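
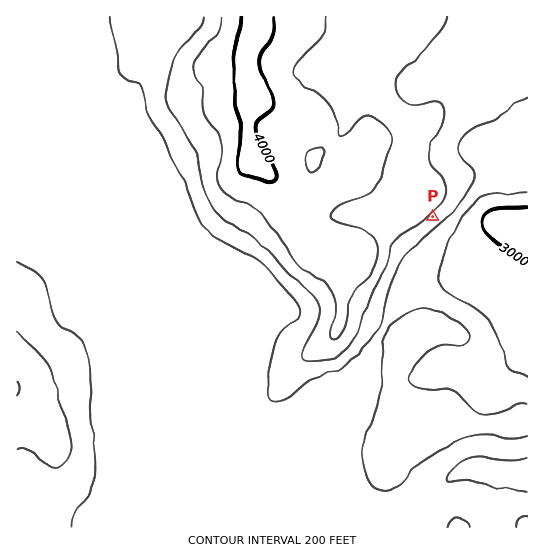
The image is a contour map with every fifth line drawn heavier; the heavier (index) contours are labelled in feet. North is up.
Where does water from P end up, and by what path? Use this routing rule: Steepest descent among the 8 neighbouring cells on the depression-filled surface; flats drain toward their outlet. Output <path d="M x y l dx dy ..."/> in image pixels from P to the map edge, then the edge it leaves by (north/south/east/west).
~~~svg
<path d="M433 217l20 20 17 0 8-7 8-4 32 0 1 1 6 0 2 2"/>
exit: east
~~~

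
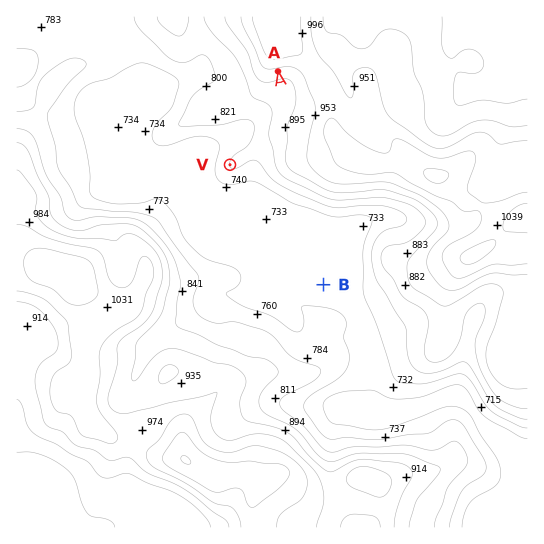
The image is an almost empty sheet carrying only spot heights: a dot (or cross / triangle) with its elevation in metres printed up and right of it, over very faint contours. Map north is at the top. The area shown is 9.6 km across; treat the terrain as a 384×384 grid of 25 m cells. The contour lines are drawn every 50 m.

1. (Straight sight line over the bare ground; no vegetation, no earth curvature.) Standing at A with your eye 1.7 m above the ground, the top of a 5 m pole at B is out of sight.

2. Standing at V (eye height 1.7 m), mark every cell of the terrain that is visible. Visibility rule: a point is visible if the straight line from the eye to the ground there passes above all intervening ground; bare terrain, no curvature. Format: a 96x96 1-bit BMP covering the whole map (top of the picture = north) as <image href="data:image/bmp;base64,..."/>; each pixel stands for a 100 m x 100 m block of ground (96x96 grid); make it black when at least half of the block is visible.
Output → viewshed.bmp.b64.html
<image width="96" height="96" href="data:image/bmp;base64,Qk2+BAAAAAAAAD4AAAAoAAAAYAAAAGAAAAABAAEAAAAAAIAEAAATCwAAEwsAAAIAAAAAAAAA////AAAAAAAAAAAAAAAABwAAAAAAAAAAAAAADwAAAAAAAAAAAAAADgAAAAAAAAAAAAAADAAAAAAAAAAAAAAAAAAAAAAAAAAAAAAAAAAAAAAAAAAAAAAAAAAAAAAAAAAAAAAAEAAAAAAAAAAAAAAAfAAAAAAAAAAAAAAB/7wAAAAAAAAAAQfH//+AAAAAAAAAH///////AAAAAAAAf///////wAAAAAAB////j///4AAAAAA/////A///4AAAAAA/+H/+AP//8AAAAAAf8D/8AAf/8AAAADwf4B/4AAB/8AAAAPwP4A/wAAAf4AAAAPwP4AeAAAAAAAAAAD4P4AAAAAAAAAAAAB4H4AAAAAAAAAAAAA4D4AAAAAAAAAAAAAYB8AAAAAAAAAAAAAIAeAAAAAAAAAAAAAIAOAAAAAAAAAAAAAAAHAAAAAAAAAAAAAAAH4AAAAIAAAAAAAAAH/gAAAcAAAAAAAB/////gAeAAEAAAAD/////4A/wAGAAAAB/////8A/4AOAAAAB/////+B/8AOAAAAA/////8B/+AEAAAAAf////wD//AAAAAAAf////AD//AAAAAAAP////AD//AAAAAAAH////AB//AAAAAAAH////wA//AAAAAAAD/////g+CAAAAAAAP///v/A+AAAAAAAB/////8A+AAAAAAAB/g///gA+AAAAAAAA8AB//AA+AAAAAAAAeAB/8AA/AAAAAAAAfwB/4AB/hAAAAAgA/8H/wAB//gAAABgB////gAB//wAAADwB///+AAB//4AAAHwB///8AAB//4AAB/wD///4AAB//8AAH/wD///wAAA///AAP/wH///gAAA///gAf/wP///AAAAA//wA//wf//+AAAAAP/4D/8M///8AAAAAAQAD/8f///4AAAAAAAAD/8////wAAAAAAAAB//////gAAAAAAAAA//////AAAAAAAAAAf////+AAAAAAAAAAf////+AAAAAAAAAAf////8AAAwAAAAAA///9/8AAHwAAAAAA///9/8AAf4AAAAAB///9/8AB/wAAAAAB///9/8AD/wAAAAAD/////8QD/wAAAAAD/////8ID4AAAAAAD/////8AH4AAAAAAD/////8AH4GAAAAAD///8/8AH4cAAAAAD///4f+AP/8AAAAAB///wP/gP/4AAAAAB///AH/4Pz4AAAAAB//8AD/8PhwAAAAAA//4AA/+PhwAAAAAAP/gAAP//gwAAAAAAH+AAAB//wwAAAAAAH8AAAAH//wAAAAAAD8AAAAB//wAAAAAAD8AAAAB//gAAAAAAB8AAAAB//gAAAAAAB8AAAAB//AAAAAAAA+AAAAB//AAAAAAAAfAAAAB/+AAAAAAAAPgAAAD/+AAAAAAAADAAAAD/8AAAAAAAAAAAAAH/4AAAAAAAAAAAAAH/gAAAAAAAAAAAAAP8AAAAAAAAAAAAAAP4AAAAAAAAAAAAAAfwAAAAAAAAAAAAAA/wAAAAAAAAAAAAAA/gAAAAAAAAAAAAAADAAAAAAAAA="/>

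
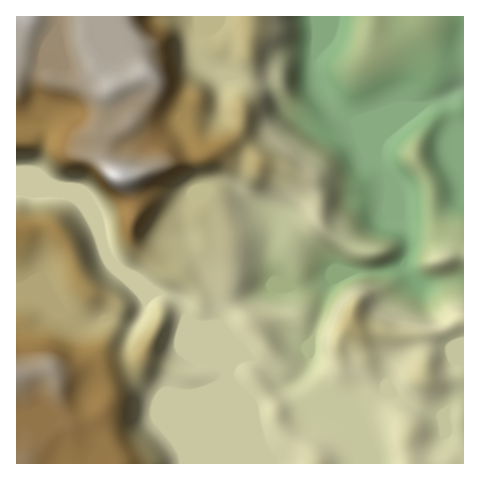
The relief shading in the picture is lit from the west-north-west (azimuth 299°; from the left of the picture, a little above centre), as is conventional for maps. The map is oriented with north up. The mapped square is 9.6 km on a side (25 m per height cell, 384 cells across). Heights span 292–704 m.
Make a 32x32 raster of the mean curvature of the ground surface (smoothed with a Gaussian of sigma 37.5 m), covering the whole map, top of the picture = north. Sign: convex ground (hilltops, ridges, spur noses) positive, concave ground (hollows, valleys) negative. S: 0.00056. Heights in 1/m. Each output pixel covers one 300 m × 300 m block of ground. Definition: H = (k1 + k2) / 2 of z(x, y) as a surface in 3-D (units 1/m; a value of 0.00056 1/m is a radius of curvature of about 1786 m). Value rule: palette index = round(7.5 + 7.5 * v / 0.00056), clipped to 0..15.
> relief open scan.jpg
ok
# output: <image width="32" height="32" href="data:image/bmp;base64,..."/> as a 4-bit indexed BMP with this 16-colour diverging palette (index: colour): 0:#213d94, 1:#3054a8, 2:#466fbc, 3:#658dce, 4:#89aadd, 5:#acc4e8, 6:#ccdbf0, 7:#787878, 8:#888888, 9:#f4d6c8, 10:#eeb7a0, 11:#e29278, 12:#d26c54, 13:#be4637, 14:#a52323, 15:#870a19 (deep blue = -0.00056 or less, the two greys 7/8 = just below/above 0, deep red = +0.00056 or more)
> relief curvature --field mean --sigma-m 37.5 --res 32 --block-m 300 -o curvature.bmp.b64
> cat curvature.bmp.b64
<image width="32" height="32" href="data:image/bmp;base64,Qk12AgAAAAAAAHYAAAAoAAAAIAAAACAAAAABAAQAAAAAAAACAAATCwAAEwsAABAAAAAAAAAAlD0hAKhUMAC8b0YAzo1lAN2qiQDoxKwA8NvMAHh4eACIiIgAyNb0AKC37gB4kuIAVGzSADdGvgAjI6UAGQqHAIhnd3urlXd3d3eLh3dZl5l4h4eaiEZ4d3eJh2d3apZYd4iHqVNXeHd2mGZ3d3q3aHd4ibpDd3d3dsd3d3eJhWl2eUa8Y3d3d3eXiHd3dlZnhppWmVRGd3d5VXh3Z2ashqm6h6Z5aql3p3lniHhYvHiK2pq1rnVnd2eoUqiIZotHaIZps39Td3drhWLnl3dnNmZlVZYNw3d2qlWCvdrM3beXZmVaNfRnabmatC/Gd3SPZnaKnmSUeYhmd5YP9lZTiXd3rbZGVpiJY1VmJOuFQ2Z3aMkkNruXioVXlmMARlZUhlnUM4uId4mGeZc0mnRv+oZswjnnd3iKhnmEe83oOIiproMd82doioZoasp0VlqIzOtGC/dXiIl1Zn6IdGZaiFNVUxmrZXiYREachHZ3W3VWVkCMdVJHlUZ6iXV3dlyFdhEE/+ynEjSdiqyXd2SMdgCP/rd6772pf7uJlldo6VfbnKh0Vodr2Xl4h3ZnauZXqUmpmXd1houkd1Rmd2W5V1ZnaHi4RZYmx3NYd3d2W4eGZDh2imSaSvomlmd2d2WLpIiauGjGq0eZWlVoh2aIZJe5iJmr6FRWZpo1eZh3eZeWdnl3i6QlZrmJRpmYiHiIlnaYd4qkOJfYVkZnqYh4hoZ2mHi7xViHuqlWZql3iIaZZph5kUZndrqXRnSad4mX"/>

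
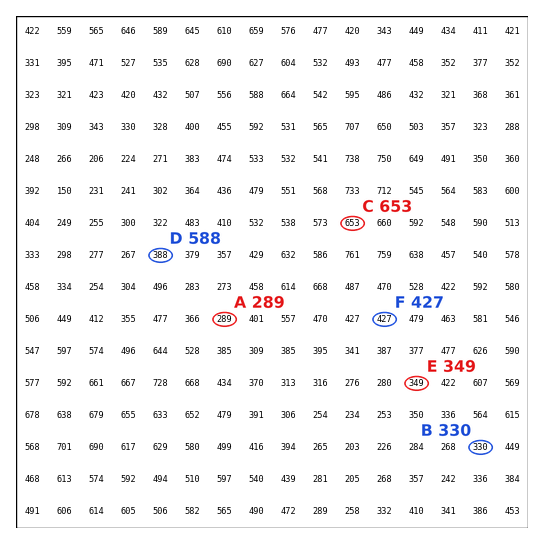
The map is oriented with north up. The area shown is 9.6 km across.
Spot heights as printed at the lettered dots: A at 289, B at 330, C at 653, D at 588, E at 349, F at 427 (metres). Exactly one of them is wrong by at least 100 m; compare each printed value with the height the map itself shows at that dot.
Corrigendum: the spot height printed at D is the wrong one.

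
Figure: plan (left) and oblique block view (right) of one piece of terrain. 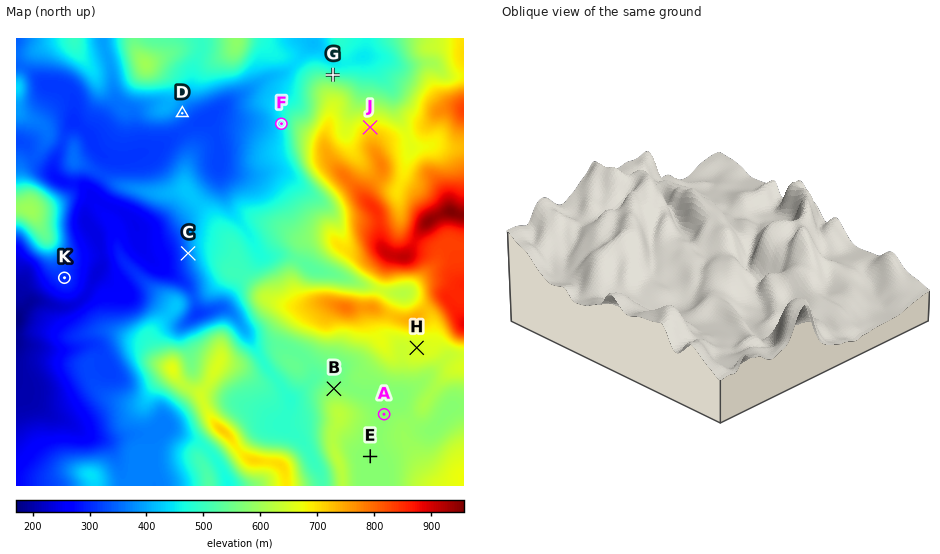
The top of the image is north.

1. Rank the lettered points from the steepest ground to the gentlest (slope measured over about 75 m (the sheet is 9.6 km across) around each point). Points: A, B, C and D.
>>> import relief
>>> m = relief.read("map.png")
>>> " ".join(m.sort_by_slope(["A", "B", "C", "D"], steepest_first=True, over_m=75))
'C D B A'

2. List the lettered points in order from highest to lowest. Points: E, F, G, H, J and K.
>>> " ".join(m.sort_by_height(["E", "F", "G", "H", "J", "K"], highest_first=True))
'J H E G F K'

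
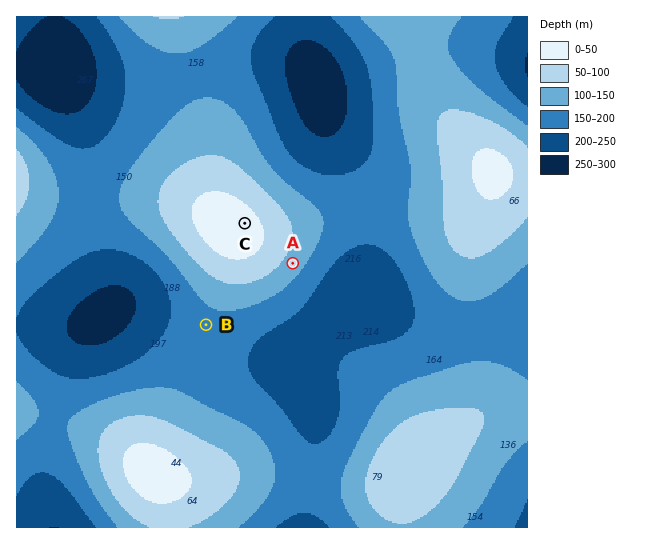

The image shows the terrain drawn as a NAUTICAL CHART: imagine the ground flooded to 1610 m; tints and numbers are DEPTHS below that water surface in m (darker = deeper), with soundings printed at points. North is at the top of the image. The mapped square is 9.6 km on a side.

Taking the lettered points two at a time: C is higher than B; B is lower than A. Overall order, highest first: C A B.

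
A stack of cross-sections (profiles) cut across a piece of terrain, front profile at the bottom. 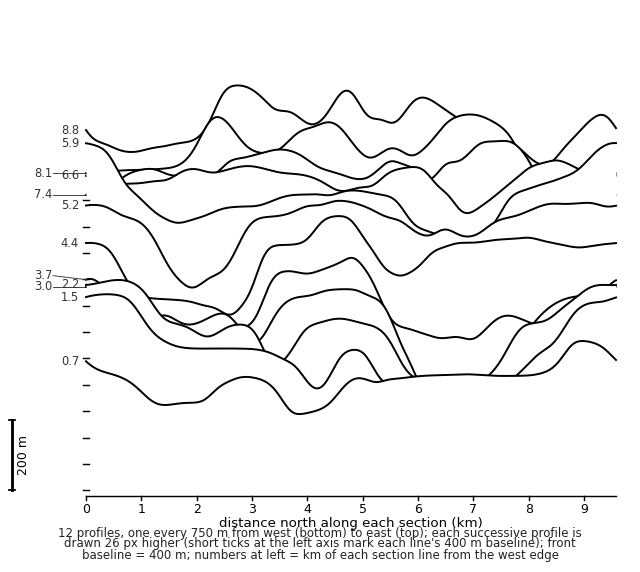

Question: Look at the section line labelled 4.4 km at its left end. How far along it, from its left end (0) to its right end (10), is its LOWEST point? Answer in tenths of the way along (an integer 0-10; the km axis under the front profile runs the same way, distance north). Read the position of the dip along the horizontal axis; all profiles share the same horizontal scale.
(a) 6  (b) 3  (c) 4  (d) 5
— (b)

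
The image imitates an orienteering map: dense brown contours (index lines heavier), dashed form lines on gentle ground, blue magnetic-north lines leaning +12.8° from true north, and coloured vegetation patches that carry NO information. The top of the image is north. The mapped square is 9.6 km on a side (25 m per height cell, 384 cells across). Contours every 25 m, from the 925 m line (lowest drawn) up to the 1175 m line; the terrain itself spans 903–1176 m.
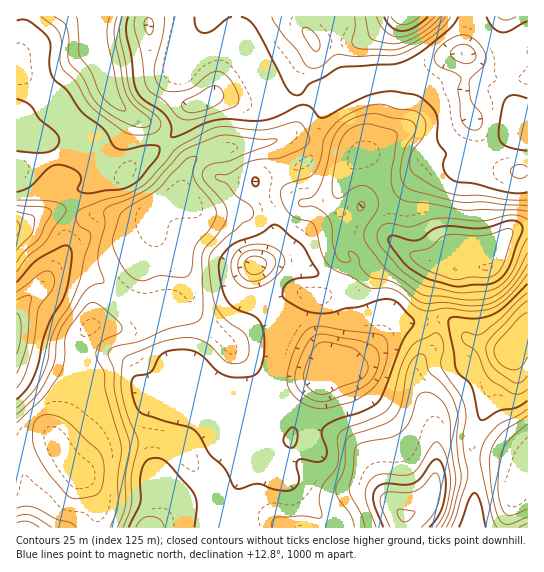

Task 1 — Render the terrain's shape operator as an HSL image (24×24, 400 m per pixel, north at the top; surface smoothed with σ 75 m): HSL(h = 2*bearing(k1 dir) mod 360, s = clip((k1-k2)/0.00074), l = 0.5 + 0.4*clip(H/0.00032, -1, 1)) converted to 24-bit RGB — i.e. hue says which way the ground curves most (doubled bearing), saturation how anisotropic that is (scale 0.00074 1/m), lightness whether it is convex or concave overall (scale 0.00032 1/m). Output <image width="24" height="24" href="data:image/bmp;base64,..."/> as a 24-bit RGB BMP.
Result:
<image width="24" height="24" href="data:image/bmp;base64,Qk32BgAAAAAAADYAAAAoAAAAGAAAABgAAAABABgAAAAAAMAGAAATCwAAEwsAAAAAAAAAAAAAHTuGkNrRY7ibjadm89K+JRyAHHiVYqJnf5Z0pnqYbnCkaKm0e7Cno2BXfz1cVzhZdDt90vHP6sjk9dbYAGyNCg5E92OY6a/EZmnJbFyaqnxyb65rx92aJhulVVOhbWiCe4dogah0Zn+OapZ2enNhglqEn1HAgHzCSLHo1/Tol1zg/9TMVifHAAUztuaS1rG1elmBiWOMkruhvLmoyruFHCNfU01shFRdb7qHfqeOZV96iIFudWNtXZJ4NWKEyWBkM8o4hJYpFyUr/+zMxGHcBQAzoduDtqF7eFSLhqeMgbCKnZiByZqNaynDRjp+kNLAcLWwe19zf3h9gHd9jHxzaI1nJyJDn9F8rcGbmG2fSG122/9d2EUrAAA0rsmgtouMs3PEpr+pgZ+bg2FuudmUPiKgaYXCbKtpllBsgHJ+gH99dnyCgZSLdHOYMXzBeNy7tYW5uV+5q2iPwMx/249gAiI2VLiu253m5IvKz5GGjlldlYlvvOOWKxxKeGFZf29ig3ZzfX6CfoV/en2CeK+MctLhVVnehWOxemFMfjxavo9yrcSS06eZIC18LpFGFmBWMFcv85mNnW5zqrJ/xtBkLB1DbXljf4R6goN+gGpmhoRdc4xri+JiJkkjFiETXYU6uDe0oEmg1d2UntGXsUunikacZsquGSdlk01lt5c90Z57m8OEylVuVS5tV5BuaX5peVRgoT1FiMNtS6WM27l+K1BNPl1YVlYvECMTfJ1N9OrPtsc9Yy1cncqHMIhyHA4vPkOIf1mu5dKqypJcgiA3vH9Kh5I2TGIuOmo9idOttcrBVU+Ww4d7p0JdIxEUXGEoLHg4IJ1Giddg6airO32f1nIZLioSECsvJ4CDKLGH777FyKCxobHZdGPNuXvUqIbUdM3PdtS4lnGnnEeSmHF22DmgWVzNmbbXf6fJTLGjWW4n3OILTAcSqIwiyq5DBS4tAD8vXrB1K4ZB69u7ij5Wez06b4JYhn1hrdWNQIJ9X0mMqGm7pV2hp32+mLLGbF+ZjnRIRikkliEZ0ZEhhTsruMRqxuBpFlRHFHZ/EkMtRHxZ3LFDhzpXppyFenKPcpVvtOGOO2WACMyjaxW734C7e7dsnyQ0cSgpy2mHbiiZdrRwzHC5wdLrkoHZ8efaRJ29JDtdJXFtMHh1tnaDpn6GkqKOhXyWkquQ2tJsaVQtLB4HGCgLncAEjDxBxFSmicXWjz2WmEGz1O/3us7vfYmyeny19dbXz4DHnXbWKYirMVdtL3ddyqabloJ/h5N6kIJ54HJ+cVWjr0HhQqjwWMW9UGZ6f7l0hkquV1bO0/jyRZfCtG7CvL/lkpLp88D18p7V36H/0JPzG1DIYHDWecfVv4vFrIeIfW9or6iFsqnXRkTIY1u6jTmIaq1QUZhGNc5PNn2PwcxESXZbRb1eYqtdcU2GUM/N+NL5hEEcuUsQmVIoI4lDGsh4nFPg85fewZe/n9zBnUvDTmelhyuVc53KlZPZ0H/YwYVcHlpDfOFnRb+9V8V7bH80gqAyaIMgU0kaf3s9to97lX6piWGJYXszCygNKJ0l8rW10qIRKRcKYmUkL00vUK42NmRoyEKSz5KWcJyytd5wKFBEfWU/YE06iIlCfH43NzojTbNlU6RFeINdgG19qlhrTns7CkEZQuFU/s33wqLuvJXkT4PYYKpSLnFbIWaK1byhko2W27uZI1FFRHpdeYKXg3OfslSKk1SodY2wi4GuhWeNcUhZeSgh0pRVVPytAI5vQ7q3y7fXioTXjWHm5rf0f4bRCFCb79njqqHFxKDY5LnsLneqXJl4VT9zsnOKca6Tca2lfWBuf0hyihdYr/LLzP/2smXxcFwNBi8EmGAljDUacGovVnEqwHc8J19MHpQdzY52nmNbxWxnuTqlj2GOTz9nY6BnvZSkiVlxkFlwVSNShNCd2P/MG1IdQQsg2D1OL6g3CygQorpLg5N5jWVmkZhQZHtRSm1CVX0oi3E7h21PlXpug1aVamKeYKd/jaBcWmF3fzaav2vFgd2O6PjIMBtlQiebsq6XxHq0Ol20eLCOgGuCjWpzy09rYbFCYWEvYWggXWkYTYYsRbNSTIrBlCW1uHpnipJwZl90LTVWxa15vs2Zx+uQOCx9JhF/tpJ9kXZ0cIaWdoOHfFN8jWNrgsJ7pIjXn1fs4oLo4lxdXKYJIVcHISYNHkYSnMdsgo9tTDosXDopKscxzM6G8dpZFysqCw8ovKt5qnmGb5JrbGBvcF6MdaGzrdi8hU+SSjhnv0WK7n6t8drcZsCRAHSSRYrN1TYbTHob"/>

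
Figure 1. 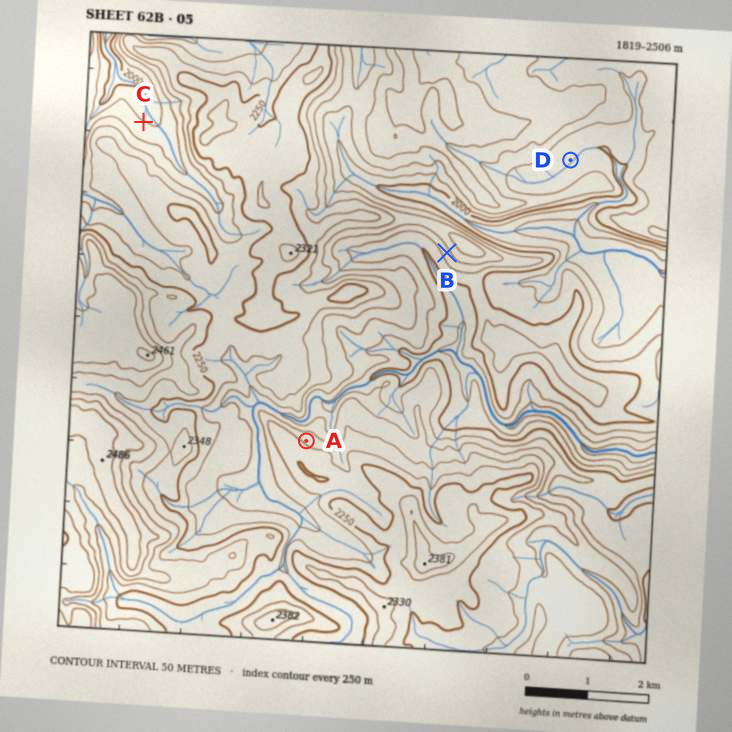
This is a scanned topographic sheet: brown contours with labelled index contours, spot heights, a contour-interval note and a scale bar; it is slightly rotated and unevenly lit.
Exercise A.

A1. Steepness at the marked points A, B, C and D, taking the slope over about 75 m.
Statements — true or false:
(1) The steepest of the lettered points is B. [true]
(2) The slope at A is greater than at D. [true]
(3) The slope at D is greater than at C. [false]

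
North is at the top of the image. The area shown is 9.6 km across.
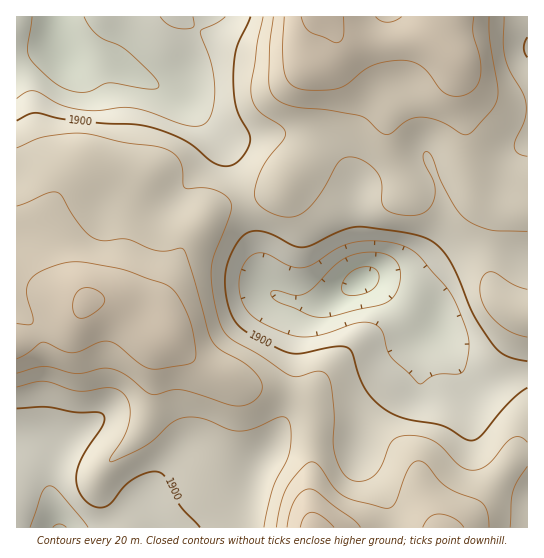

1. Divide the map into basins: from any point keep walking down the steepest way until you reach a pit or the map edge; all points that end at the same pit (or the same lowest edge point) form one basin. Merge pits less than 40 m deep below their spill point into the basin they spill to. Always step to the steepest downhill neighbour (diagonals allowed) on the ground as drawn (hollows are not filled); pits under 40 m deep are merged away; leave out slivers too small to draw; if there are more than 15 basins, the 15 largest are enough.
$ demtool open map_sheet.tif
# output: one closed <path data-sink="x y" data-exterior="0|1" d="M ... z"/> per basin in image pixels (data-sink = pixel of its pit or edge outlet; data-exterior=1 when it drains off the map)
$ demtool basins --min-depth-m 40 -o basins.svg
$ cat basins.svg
<path data-sink="362 281" data-exterior="0" d="M527 16l-200 0 6 13 0 12-14 24 0 54-4 18-8 18-29 36-47 12-22 10-24 29-24 51-4 13 3 23 6 8 27 23 17 11 33 14 47 8 21 8 2 6 0 27-4 69 3 19 3 6 213-1z"/><path data-sink="61 47" data-exterior="0" d="M326 16l-309 0-1 271 25 4 46 11-28-19-7-9-7-20 0-31 12-28 22-23 19 0 11 4 15 11 3 6 0 22-4 44-7 24-10 13-10 3 13 2 12 6 24 18 17 10-5-18 2-16 29-63 26-29 17-6 47-12 29-36 8-18 4-18 0-54 14-24 0-12z"/><path data-sink="59 527" data-exterior="1" d="M101 300l-14 1-6 10-12 9-53 23 0 184 298 1-5-25 4-69 0-27-2-6-21-8-43-6-34-15-20-12-26-23-18-9-28-21z"/>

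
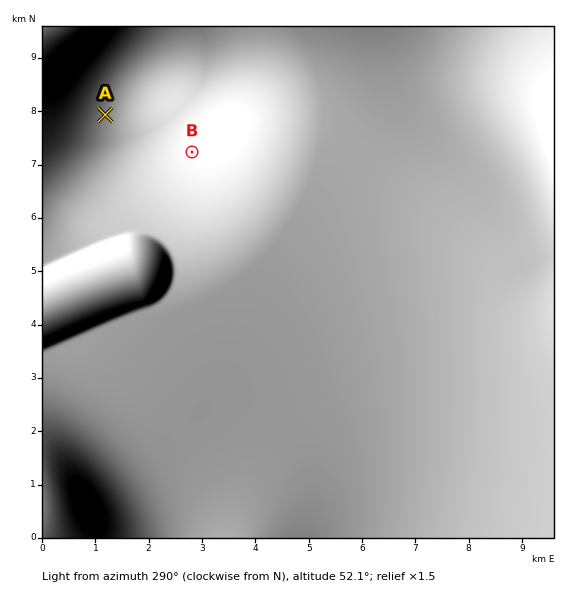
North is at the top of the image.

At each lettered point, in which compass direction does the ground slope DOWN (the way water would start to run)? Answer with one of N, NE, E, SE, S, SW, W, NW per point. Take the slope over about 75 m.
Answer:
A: NE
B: NW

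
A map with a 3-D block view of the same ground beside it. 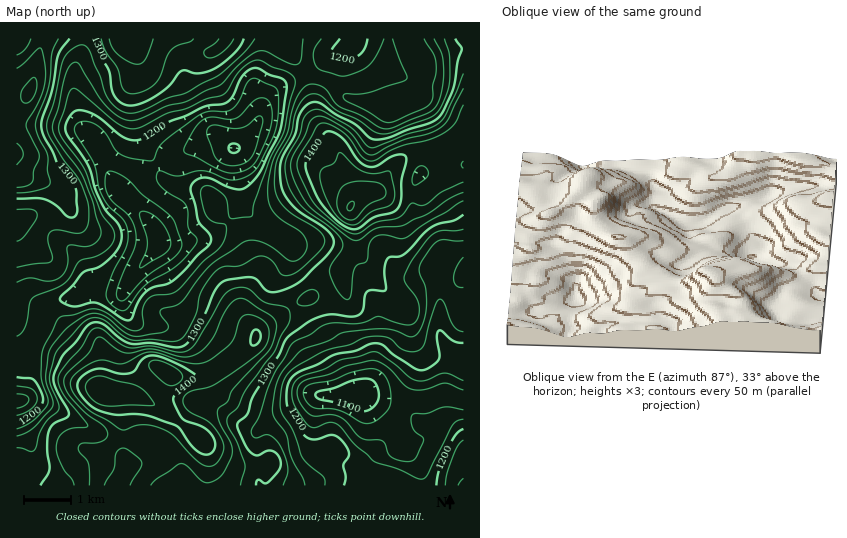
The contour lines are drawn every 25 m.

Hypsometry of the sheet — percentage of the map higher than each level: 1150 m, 92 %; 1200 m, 77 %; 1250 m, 55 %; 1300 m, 37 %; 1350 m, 20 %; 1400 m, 6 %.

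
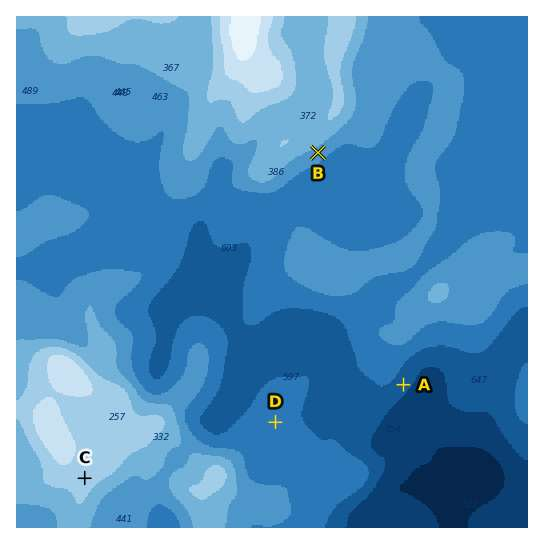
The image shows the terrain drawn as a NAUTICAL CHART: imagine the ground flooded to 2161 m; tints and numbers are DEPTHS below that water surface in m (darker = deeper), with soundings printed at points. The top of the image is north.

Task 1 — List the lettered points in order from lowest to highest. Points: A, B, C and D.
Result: A D B C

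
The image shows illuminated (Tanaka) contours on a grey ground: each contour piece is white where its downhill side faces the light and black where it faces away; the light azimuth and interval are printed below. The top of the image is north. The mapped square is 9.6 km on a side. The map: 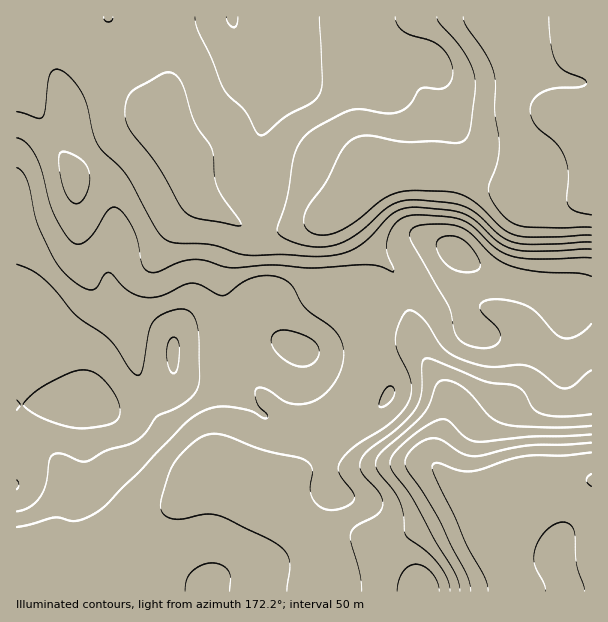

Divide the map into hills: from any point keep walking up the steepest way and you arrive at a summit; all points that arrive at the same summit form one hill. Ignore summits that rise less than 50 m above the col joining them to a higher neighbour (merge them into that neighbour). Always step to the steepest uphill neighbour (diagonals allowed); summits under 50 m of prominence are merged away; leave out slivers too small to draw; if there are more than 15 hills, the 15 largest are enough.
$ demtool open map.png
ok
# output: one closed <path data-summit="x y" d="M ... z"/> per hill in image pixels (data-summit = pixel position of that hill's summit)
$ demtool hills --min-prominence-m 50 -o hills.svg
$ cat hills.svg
<path data-summit="80 404" d="M108 16l-92 1 0 574 364 1 2-37 3-7 5-6 71-36 33-2 5-3-16-2-21-9-12-9-12-13-4-6 2-15 12-34 0-15-30-51-18-65-6-10-34-36-12-18-4-12-22 18-4 16 0 29 1 15 6 13 26 19 21 21 30 1 12 6-21-4-10 2-10 5-11 31-7 15-39 39-12 30-11 12 8-10 5-11 1-12-3-7-16-18-53-47-6-12-1-43-5-18 0-27 17-44-36-24-8-12-10-28-22-32-1-7 5-33-5-20-7-13-18-19z"/><path data-summit="231 17" d="M485 16l-376 1 29 20 13 13 9 13 6 15 2 11-5 33 1 7 22 32 13 34 11 11 36 23 18 5 59-14 12-6 12-9 27-30 9-3 58 0 75 20 18-2 2-2 2-27 10-20 15-14 6-3 9-2 14 4 0-93-37 23-18 4-13-4-11-6-19-18z"/><path data-summit="458 252" d="M441 172l-64 2-33 33 4 11 16 24 33 34 6 14 15 57 28 46 2 20-12 34-2 15 4 6 20 19 16 9 17 4 12-1 10-7 20-8 58-4 1-286-29 2-15-3-9-5-9 4-14 0z"/><path data-summit="297 350" d="M326 218l-62 16-15-4-9-6-17 45 0 27 5 18 0 36 2 12 16 18 55 49 6 12-5 23 14-32 39-39 7-15 11-31 10-5 26-1-7-3-30-1-21-21-26-19-6-13-1-44 2-13z"/><path data-summit="420 591" d="M504 499l-10 5-33 2-71 36-5 6-3 7-2 36 120 1-1-16-7-28 0-20 4-15z"/>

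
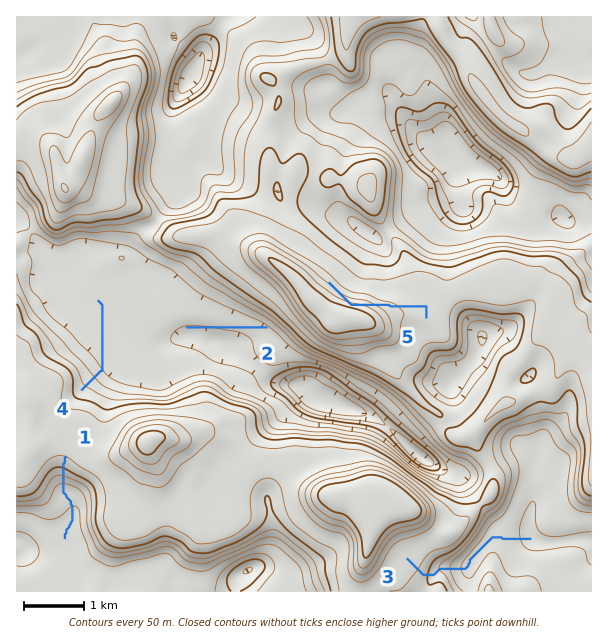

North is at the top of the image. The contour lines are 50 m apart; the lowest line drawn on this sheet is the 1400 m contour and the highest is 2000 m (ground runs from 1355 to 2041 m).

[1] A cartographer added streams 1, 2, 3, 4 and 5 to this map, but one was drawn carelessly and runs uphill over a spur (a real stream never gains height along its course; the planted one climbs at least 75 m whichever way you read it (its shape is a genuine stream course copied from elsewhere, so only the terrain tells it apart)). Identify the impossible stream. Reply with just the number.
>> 5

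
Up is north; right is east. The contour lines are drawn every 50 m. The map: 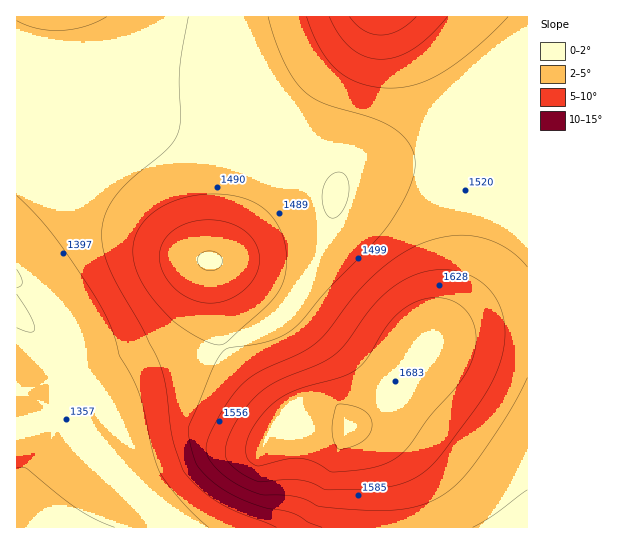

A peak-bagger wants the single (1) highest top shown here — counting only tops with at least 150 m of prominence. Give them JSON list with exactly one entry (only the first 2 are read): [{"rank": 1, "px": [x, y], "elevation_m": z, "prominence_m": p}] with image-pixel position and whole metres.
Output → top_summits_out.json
[{"rank": 1, "px": [346, 427], "elevation_m": 1717, "prominence_m": 370}]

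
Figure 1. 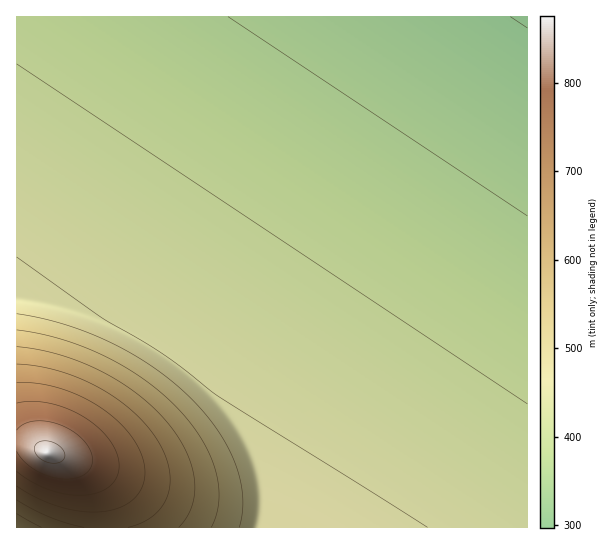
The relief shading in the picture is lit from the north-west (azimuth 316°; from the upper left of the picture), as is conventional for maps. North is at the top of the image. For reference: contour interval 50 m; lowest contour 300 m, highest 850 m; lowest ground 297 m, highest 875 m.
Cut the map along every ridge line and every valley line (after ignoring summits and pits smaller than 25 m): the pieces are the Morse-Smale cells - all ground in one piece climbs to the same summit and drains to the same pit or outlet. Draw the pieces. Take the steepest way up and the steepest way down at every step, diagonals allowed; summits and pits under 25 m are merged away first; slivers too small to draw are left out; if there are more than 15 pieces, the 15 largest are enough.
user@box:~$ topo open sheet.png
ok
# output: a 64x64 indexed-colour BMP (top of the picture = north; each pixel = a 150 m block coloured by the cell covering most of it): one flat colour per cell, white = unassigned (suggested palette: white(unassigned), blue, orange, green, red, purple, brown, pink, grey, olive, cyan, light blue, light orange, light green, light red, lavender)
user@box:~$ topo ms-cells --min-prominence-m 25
<image width="64" height="64" href="data:image/bmp;base64,Qk12CAAAAAAAAHYAAAAoAAAAQAAAAEAAAAABAAQAAAAAAAAIAAATCwAAEwsAABAAAAAAAAAA////ALR3HwAOf/8ALKAsACgn1gC9Z5QAS1aMAMJ34wB/f38AIr28AM++FwDox64AeLv/AIrfmACWmP8A1bDFACIiIiIiIRERERERERERERERERERERERERERERERERERIiIiIiIhEREREREREREREREREREREREREREREREREREiIiIiIiERERERERERERERERERERERERERERERERERESIiIiIiIRERERERERERERERERERERERERERERERERERIiIiIiIREREREREREREREREREREREREREREREREREREiIiIiIhERERERERERERERERERERERERERERERERERESIiIiIhERERERERERERERERERERERERERERERERERERIiIiIhEREREREREREREREREREREREREREREREREREREiIiIhERERERERERERERERERERERERERERERERERERESIiERERERERERERERERERERERERERERERERERERERERIhERERERERERERERERERERERERERERERERERERERERERERERERERERERERERERERERERERERERERERERERERERERERERERERERERERERERERERERERERERERERERERERERERERERERERERERERERERERERERERERERERERERERERERERERERERERERERERERERERERERERERERERERERERERERERERERERERERERERERERERERERERERERERERERERERERERERERERERERERERERERERERERERERERERERERERERERERERERERERERERERERERERERERERERERERERERERERERERERERERERERERERERERERERERERERERERERERERERERERERERERERERERERERERERERERERERERERERERERERERERERERERERERERERERERERERERERERERERERERERERERERERERERERERERERERERERERERERERERERERERERERERERERERERERERERERERERERERERERERERERERERERERERERERERERERERERERERERERERERERERERERERERERERERERERERERERERERERERERERERERERERERERERERERERERERERERERERERERERERERERERERERERERERERERERERERERERERERERERERERERERERERERERERERERERERERERERERERERERERERERERERERERERERERERERERERERERERERERERERERERERERERERERERERERERERERERERERERERERERERERERERERERERERERERERERERERERERERERERERERERERERERERERERERERERERERERERERERERERERERERERERERERERERERERERERERERERERERERERERERERERERERERERERERERERERERERERERERERERERERERERERERERERERERERERERERERERERERERERERERERERERERERERERERERERERERERERERERERERERERERERERERERERERERERERERERERERERERERERERERERERERERERERERERERERERERERERERERERERERERERERERERERERERERERERERERERERERERERERERERERERERERERERERERERERERERERERERERERERERERERERERERERERERERERERERERERERERERERERERERERERERERERERERERERERERERERERERERERERERERERERERERERERERERERERERERERERERERERERERERERERERERERERERERERERERERERERERERERERERERERERERERERERERERERERERERERERERERERERERERERERERERERERERERERERERERERERERERERERERERERERERERERERERERERERERERERERERERERERERERERERERERERERERERERERERERERERERERERERERERERERERERERERERERERERERERERERERERERERERERERERERERERERERERERERERERERERERERERERERERERERERERERERERERERERERERERERERERERERERERERERERERERERERERERERERERERERERERERERERERERERERERERERERERERERERERERERERERERERERERERERERERERERERERERERERERERERERERERERERERERERERERERERERERERERERERERERERERERERERERERERERERERERERERERERERERERERERERERERERERERERERERERERERERERERERERERERERERERERERERERERERERERERERERERERERERERERERERERERERERERERERERERERERERERERERERERERERERERERERERERERERERERERERERERERERERERERERERERERERERERERERERERERERERERERERERERERERERERERERERERERERERERERERERERERERERERERERERERERERERERERERERERERERERERERERERERERERERERERERERERERERERERERERERERERERERERERERERERERERERERERERERERERERERERERERERERERERERERERERERERERERERERERERERERERERERERERERERERERERERERERERERERERERERERERERERER"/>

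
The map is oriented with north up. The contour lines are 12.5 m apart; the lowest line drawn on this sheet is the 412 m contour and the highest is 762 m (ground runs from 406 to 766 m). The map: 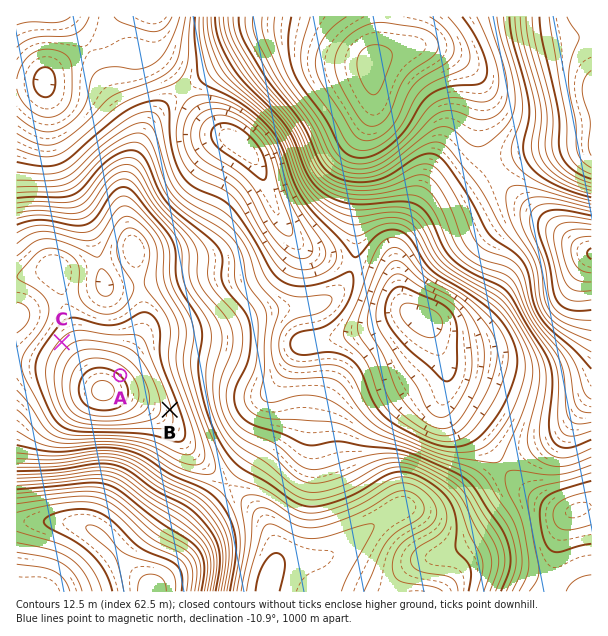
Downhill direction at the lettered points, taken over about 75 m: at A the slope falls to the NE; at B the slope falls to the E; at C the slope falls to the NW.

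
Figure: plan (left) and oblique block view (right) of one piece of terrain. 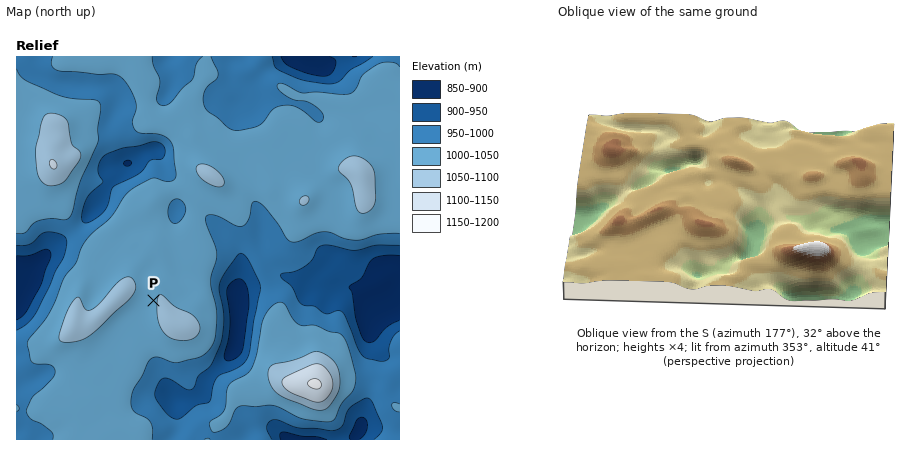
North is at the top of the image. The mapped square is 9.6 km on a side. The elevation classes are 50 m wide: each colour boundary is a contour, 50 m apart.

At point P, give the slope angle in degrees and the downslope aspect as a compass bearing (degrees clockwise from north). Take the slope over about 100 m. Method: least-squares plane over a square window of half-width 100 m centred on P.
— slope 5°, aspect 266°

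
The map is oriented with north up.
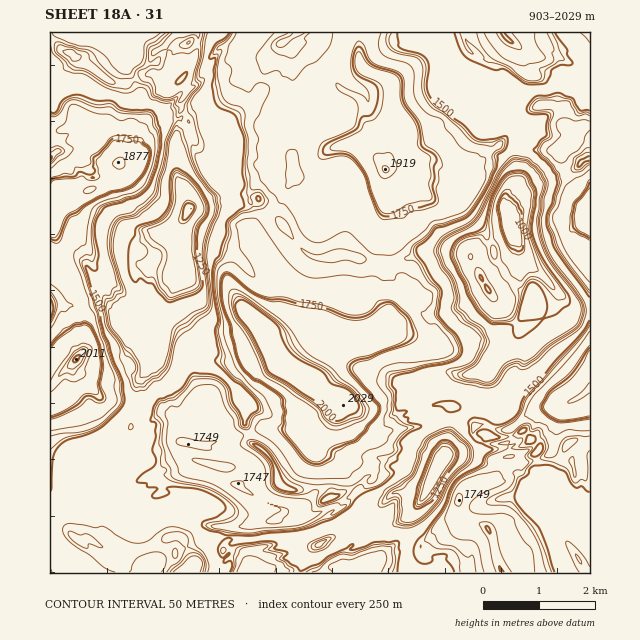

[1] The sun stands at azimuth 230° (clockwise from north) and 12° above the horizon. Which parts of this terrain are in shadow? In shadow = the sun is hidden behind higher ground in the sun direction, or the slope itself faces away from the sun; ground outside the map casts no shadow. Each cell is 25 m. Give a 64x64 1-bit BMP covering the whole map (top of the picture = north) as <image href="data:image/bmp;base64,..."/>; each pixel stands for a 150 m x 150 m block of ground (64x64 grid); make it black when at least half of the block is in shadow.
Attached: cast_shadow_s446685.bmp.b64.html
<image width="64" height="64" href="data:image/bmp;base64,Qk0+AgAAAAAAAD4AAAAoAAAAQAAAAEAAAAABAAEAAAAAAAACAAATCwAAEwsAAAIAAAAAAAAA////AAAAAAADgAAdAMAGMgYAAD4AwAc6DAUAfzzgBzw8AQf/n+AGfHAAAP4H8A58AAAAAADwDvwAABwAAHgf/AAAAAgAeDf4AAAAefH8j/gAAAD/6PzD8IAAA7wAPAHggAADMAAeQwGAAAAgAd4wg4AAAGAD3wDAAAABwEDfD8gAAOGAAG4PzAAA8AAAIjHAAAADAAZwLgAAAAMAA/g+AACAB4AP+AgAAsYHAA/5gAAD4w8AH/gAAAfwHgB/8PgAA/h4AP/5+AAD/DAD//g/gA/8AAf/+D/AH/wAD/j40EAP/gAf8Bj4IAf+AB/AOf8EP/8AP4A7/gAP/4B/fH//AAf/wP/+//8AB//D/////zAP/+P//n//uA//4//4H//wD//H//AP/+Af/8P/+D//wA//wf/4P//AB//AD+Af/4BP/8AYAA//gGf/wBAABP+AZ//AMAAAP4A3/8GAAAA/gAODwMAAAD+AAAvAgAAGH4AAD4AAAAcfgHwfgAAABw8AfB8ACAAHjwYYHwAAAYePAwgfAAAAD48BAB+AAAAfvwAB/8AAYB//AAD/wAAQH/8AAD/gAAAf/4CB/+AABD/8Ax//8AAAf/gXP//gAAB/+D8P/+AAMH/wHwf/wAAgf/AnPz/AAAP/8DB4H8AYB//AFPAfADgH/4AewBwAMAf/gZ4AAsAAB/8Dvw=="/>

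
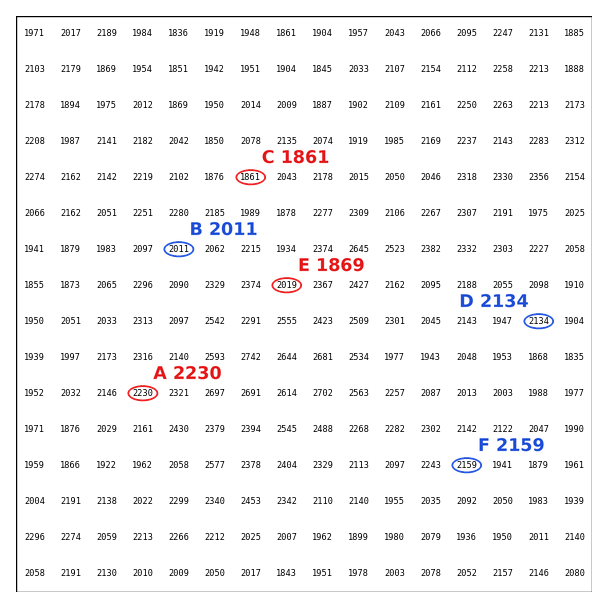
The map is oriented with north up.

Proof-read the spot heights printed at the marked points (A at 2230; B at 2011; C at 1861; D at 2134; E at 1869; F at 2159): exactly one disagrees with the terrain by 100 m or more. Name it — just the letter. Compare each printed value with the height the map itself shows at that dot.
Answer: E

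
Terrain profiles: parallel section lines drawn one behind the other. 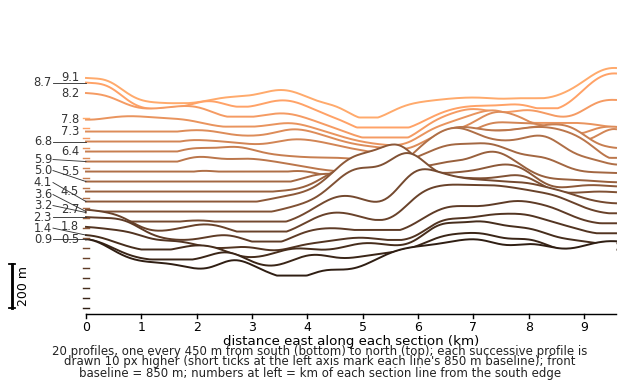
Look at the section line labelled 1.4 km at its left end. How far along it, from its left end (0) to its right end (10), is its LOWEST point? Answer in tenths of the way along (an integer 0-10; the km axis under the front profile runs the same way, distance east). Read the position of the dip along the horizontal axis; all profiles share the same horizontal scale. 3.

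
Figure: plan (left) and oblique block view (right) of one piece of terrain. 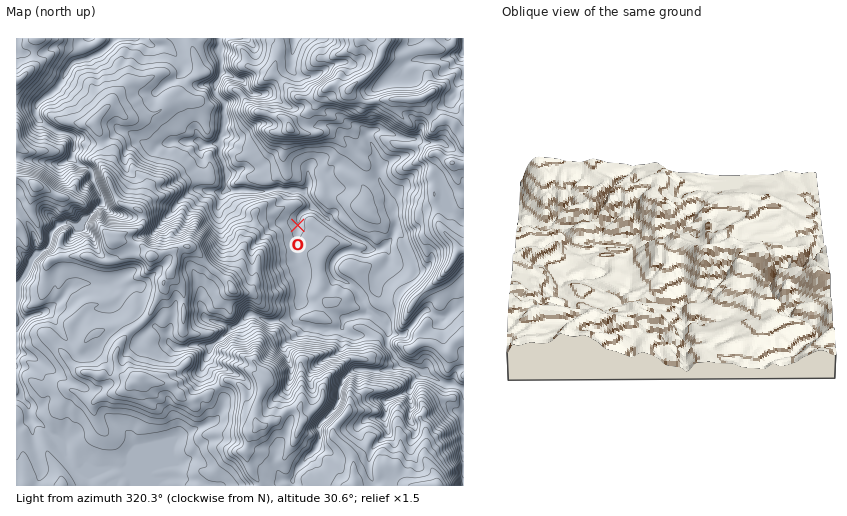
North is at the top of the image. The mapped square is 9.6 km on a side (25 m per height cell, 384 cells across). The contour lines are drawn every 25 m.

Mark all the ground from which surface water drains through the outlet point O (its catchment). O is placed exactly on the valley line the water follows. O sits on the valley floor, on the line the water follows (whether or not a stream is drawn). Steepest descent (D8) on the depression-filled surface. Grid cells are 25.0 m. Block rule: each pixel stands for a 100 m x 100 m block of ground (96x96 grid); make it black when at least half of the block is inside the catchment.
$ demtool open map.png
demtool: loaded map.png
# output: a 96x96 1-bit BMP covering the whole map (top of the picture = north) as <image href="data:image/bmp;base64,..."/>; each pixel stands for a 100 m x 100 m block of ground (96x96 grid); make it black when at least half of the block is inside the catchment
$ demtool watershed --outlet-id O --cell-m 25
<image width="96" height="96" href="data:image/bmp;base64,Qk2+BAAAAAAAAD4AAAAoAAAAYAAAAGAAAAABAAEAAAAAAIAEAAATCwAAEwsAAAIAAAAAAAAA////AAAAAAAAAAAAAAAAAAAAAAAAAAAAAAAAAAAAAAAAAAAAAAAAAAAAAAAAAAAAAAAAAAAAAAAAAAAAAAAAAAAAAAAAAAAAAAAAAAAAAAAAAAAAAAAAAAAAAAAAAAAAAAAAAAAAAAAAAAAAAAAAAAAAAAAAAAAAAAAAAAAAAAAAAAAAAAAAAAAAAAAAAAAAAAAAAAAAAAAAAAAAAAAAAAAAAAAAAAAAAAAAAAAAAAAAAAAAAAAAAAAAAAAAAAAAAAAAAAAAAAAAAAAAAAAAAAAAAAAAAAAAAABwAAAAAAAAAAAADABwAAAAAAAAAAAAH4BwAAAAAAAAAAAAP8B4AAAAAAAAAAAAf/D4AAAAAAAAAADf//v4AAAAAAAAAAH////8AAAAAAAAAAP////4AAAAAAAAAAP////wAAAAAAAAAAf////gAAAAAAAAAAf////gAAAAAAAAAAf////gAAAAAAAAAAP////wAAAAAAAAAAP////wAAAAAAAAAAH////8AAAAAAAAAAD////+AAAAAAAAAAB/////AAAAAAAAAAA/////gAAAAAAAAAAP////8AAAAAAAAAAP/////4AAAAAAAAAH/////8AAAAAAAAAH/////8AAAAAAAAAD/////+AAAAAAAAAD/////8AAAAAAAAAB/////4AAAAAAAAAA//wf/4AAAAAAAAAA//wf/4AAAAAAAAAA//gf/4AAAAAAAAAAf+Af/4AAAAAAAAAAf8AP/4AAAAAAAAAAP4AP/4AAAAAAAAAAPwAP/4AAAAAAAAAAPwAP/8AAAAAAAAAAPgAH/8AAAAAAAAAAAAAH/+AAAAAAAAAAAAAD/+AAAAAAAAAAAAAB/+AAAAAAAAAAAAAAH8AAAAAAAAAAAAAADwAAAAAAAAAAAAAAAAAAAAAAAAAAAAAAAAAAAAAAAAAAAAAAAAAAAAAAAAAAAAAAAAAAAAAAAAAAAAAAAAAAAAAAAAAAAAAAAAAAAAAAAAAAAAAAAAAAAAAAAAAAAAAAAAAAAAAAAAAAAAAAAAAAAAAAAAAAAAAAAAAAAAAAAAAAAAAAAAAAAAAAAAAAAAAAAAAAAAAAAAAAAAAAAAAAAAAAAAAAAAAAAAAAAAAAAAAAAAAAAAAAAAAAAAAAAAAAAAAAAAAAAAAAAAAAAAAAAAAAAAAAAAAAAAAAAAAAAAAAAAAAAAAAAAAAAAAAAAAAAAAAAAAAAAAAAAAAAAAAAAAAAAAAAAAAAAAAAAAAAAAAAAAAAAAAAAAAAAAAAAAAAAAAAAAAAAAAAAAAAAAAAAAAAAAAAAAAAAAAAAAAAAAAAAAAAAAAAAAAAAAAAAAAAAAAAAAAAAAAAAAAAAAAAAAAAAAAAAAAAAAAAAAAAAAAAAAAAAAAAAAAAAAAAAAAAAAAAAAAAAAAAAAAAAAAAAAAAAAAAAAAAAAAAAAAAAAAAAAAAAAAAAAAAAAAAAAAAAAAAAAAAAAAAAAAAAAAAAAAAAAAAAAAAAAAAAAAAAAAAAAAAAAAAAAAAAAAAAAAAAAAAAA="/>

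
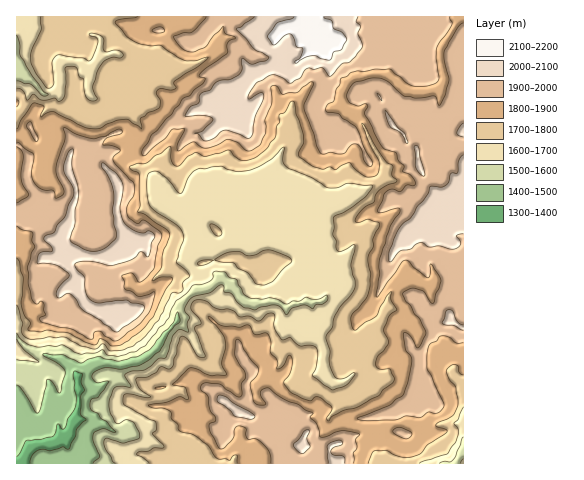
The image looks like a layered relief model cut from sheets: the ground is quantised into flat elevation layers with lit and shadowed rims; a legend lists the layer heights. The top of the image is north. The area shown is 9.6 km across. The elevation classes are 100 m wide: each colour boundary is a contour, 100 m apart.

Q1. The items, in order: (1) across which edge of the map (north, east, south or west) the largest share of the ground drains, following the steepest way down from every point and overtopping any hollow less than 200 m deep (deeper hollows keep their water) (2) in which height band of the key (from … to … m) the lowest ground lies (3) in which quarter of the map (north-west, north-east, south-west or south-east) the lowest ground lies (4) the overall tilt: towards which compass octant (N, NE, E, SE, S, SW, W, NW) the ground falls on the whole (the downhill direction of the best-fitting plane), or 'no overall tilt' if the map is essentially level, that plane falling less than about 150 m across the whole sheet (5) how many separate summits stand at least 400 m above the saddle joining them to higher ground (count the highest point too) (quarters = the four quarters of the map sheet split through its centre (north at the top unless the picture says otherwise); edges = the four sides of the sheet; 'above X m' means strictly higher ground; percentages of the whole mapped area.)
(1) Drainage is mainly to the south: more ground falls towards that edge than towards any other.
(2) Between 1300 and 1400 m: that is the band holding the lowest ground.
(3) The lowest ground is in the south-west quarter.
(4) On the whole the ground falls towards the south-west.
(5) There is 1 summit with 400 m or more of prominence.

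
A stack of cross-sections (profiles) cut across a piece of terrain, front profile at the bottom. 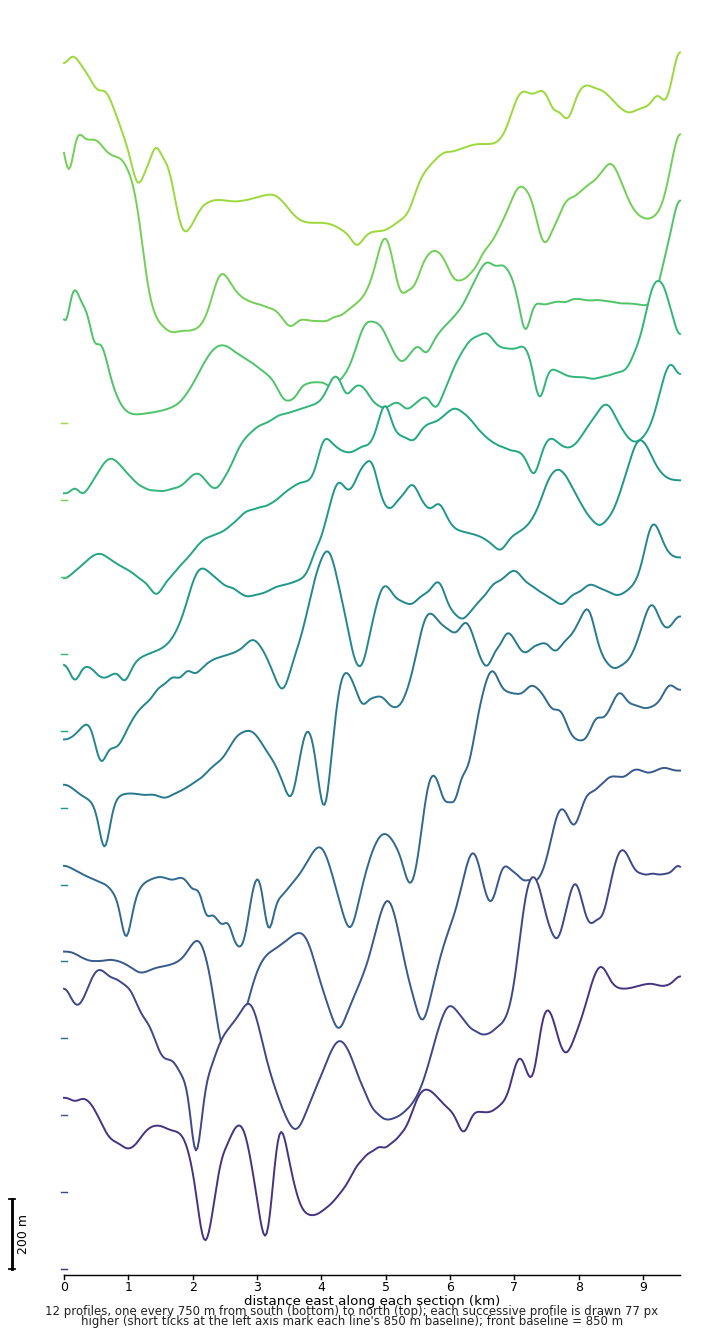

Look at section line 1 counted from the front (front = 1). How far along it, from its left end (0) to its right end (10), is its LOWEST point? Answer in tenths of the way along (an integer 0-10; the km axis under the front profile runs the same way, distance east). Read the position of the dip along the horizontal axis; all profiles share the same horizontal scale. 2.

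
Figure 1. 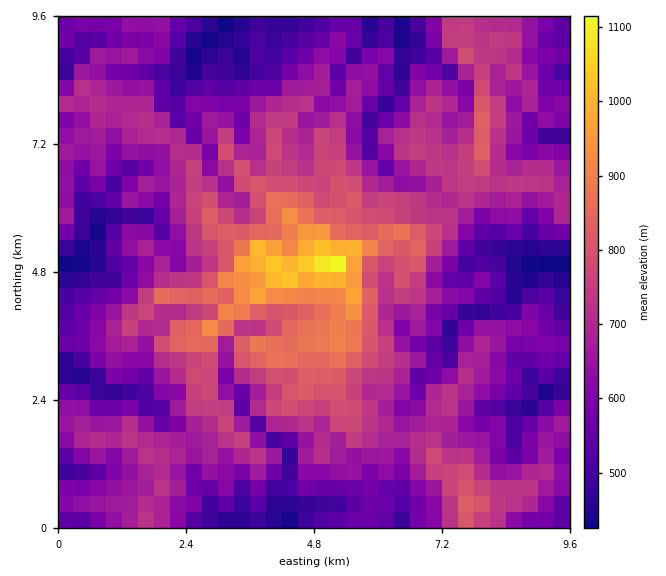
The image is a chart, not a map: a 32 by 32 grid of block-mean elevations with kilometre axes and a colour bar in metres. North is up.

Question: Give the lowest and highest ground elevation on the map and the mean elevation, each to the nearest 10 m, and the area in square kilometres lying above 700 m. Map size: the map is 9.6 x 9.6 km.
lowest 420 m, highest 1140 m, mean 660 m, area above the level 33.4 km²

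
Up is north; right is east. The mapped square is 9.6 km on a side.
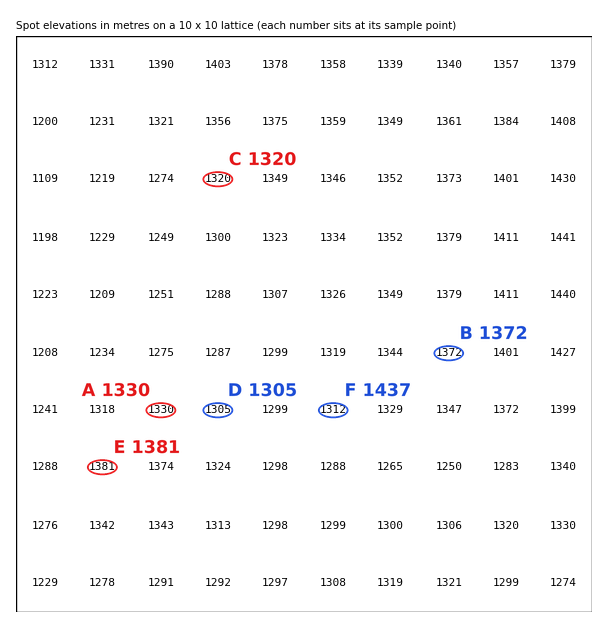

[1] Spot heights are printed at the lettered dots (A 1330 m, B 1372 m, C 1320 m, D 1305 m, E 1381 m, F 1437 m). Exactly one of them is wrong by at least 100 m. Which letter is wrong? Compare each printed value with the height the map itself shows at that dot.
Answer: F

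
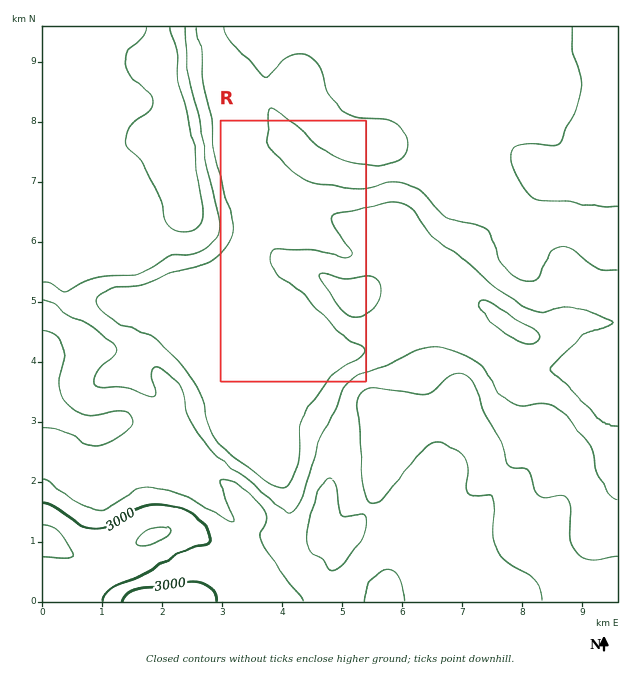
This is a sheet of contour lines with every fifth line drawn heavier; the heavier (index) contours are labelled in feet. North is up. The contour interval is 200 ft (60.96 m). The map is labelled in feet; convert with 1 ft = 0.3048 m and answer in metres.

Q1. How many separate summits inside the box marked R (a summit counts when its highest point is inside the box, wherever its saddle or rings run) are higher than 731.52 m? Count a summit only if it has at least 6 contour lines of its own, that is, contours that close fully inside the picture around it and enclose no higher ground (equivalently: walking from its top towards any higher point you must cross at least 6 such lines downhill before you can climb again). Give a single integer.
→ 0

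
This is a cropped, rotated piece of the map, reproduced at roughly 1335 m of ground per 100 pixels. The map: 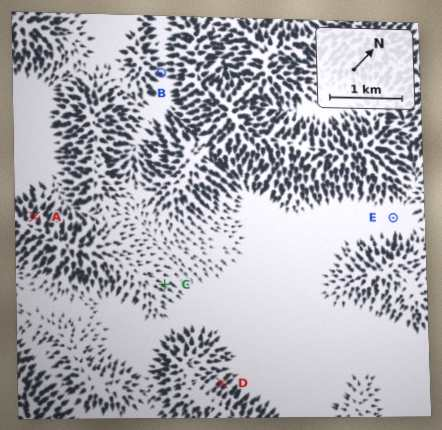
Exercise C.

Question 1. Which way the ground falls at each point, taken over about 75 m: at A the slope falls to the NW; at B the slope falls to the NE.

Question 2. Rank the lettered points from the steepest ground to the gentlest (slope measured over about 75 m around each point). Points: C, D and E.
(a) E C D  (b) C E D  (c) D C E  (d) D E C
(c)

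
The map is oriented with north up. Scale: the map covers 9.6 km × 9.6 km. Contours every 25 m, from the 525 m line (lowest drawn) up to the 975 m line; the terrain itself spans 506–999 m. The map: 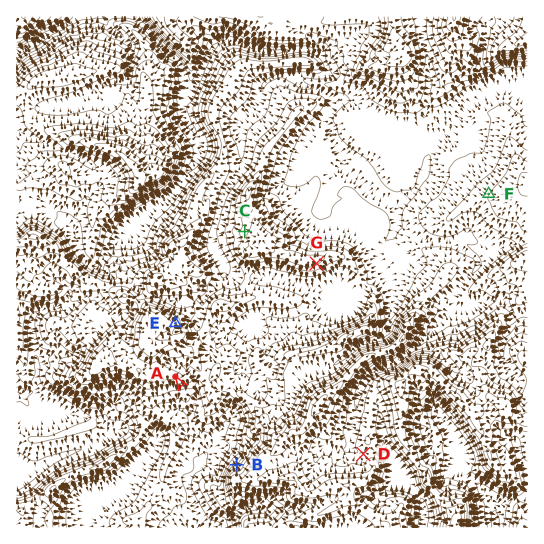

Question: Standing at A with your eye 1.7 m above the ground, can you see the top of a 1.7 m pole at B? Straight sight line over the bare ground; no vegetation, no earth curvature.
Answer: yes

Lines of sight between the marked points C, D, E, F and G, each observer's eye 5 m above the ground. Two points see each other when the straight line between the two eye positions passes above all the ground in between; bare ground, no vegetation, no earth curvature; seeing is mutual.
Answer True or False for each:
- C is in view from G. False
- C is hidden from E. False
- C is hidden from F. True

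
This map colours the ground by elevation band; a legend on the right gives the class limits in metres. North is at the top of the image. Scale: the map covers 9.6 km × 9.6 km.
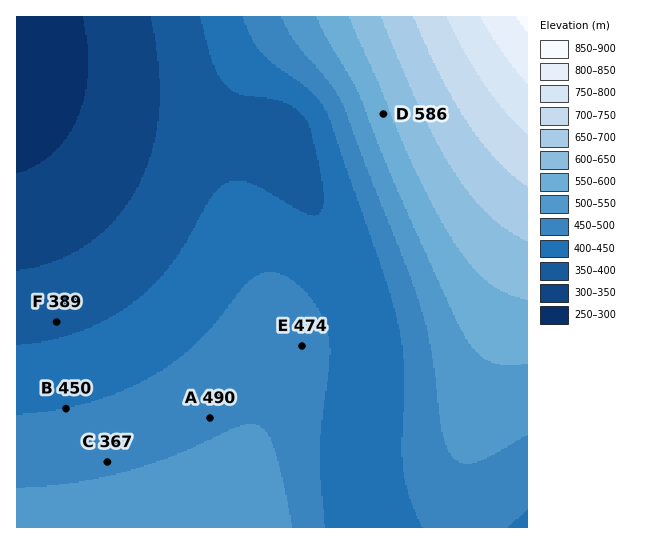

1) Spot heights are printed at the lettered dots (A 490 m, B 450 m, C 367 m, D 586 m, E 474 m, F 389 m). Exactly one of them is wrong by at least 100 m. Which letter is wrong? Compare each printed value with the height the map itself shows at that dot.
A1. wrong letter C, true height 492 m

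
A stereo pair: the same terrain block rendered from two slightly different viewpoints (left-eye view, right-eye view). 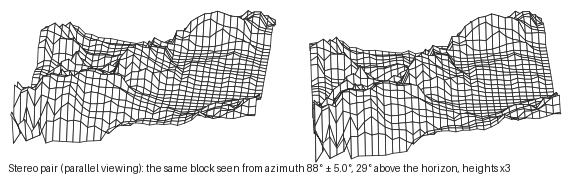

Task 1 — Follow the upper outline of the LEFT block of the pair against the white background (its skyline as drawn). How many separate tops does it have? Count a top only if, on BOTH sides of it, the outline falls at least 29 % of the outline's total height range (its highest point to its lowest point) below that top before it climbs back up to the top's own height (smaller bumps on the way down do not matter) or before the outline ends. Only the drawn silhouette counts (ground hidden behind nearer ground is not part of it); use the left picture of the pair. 0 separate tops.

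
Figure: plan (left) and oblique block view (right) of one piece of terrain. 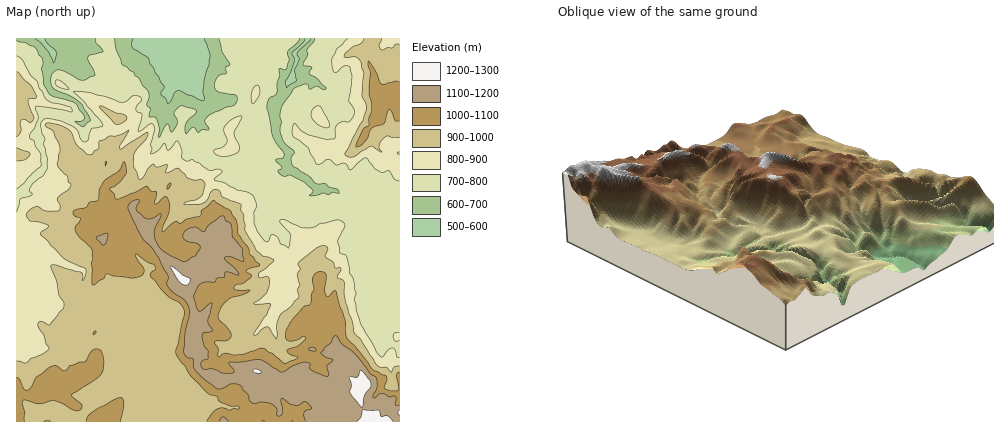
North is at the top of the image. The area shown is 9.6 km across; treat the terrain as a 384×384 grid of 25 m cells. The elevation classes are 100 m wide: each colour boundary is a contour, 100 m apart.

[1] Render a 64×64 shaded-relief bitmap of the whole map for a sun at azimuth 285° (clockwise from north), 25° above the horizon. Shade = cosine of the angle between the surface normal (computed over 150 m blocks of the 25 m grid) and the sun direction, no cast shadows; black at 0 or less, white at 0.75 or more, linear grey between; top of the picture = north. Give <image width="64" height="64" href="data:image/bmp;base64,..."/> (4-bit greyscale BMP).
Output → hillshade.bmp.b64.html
<image width="64" height="64" href="data:image/bmp;base64,Qk12CAAAAAAAAHYAAAAoAAAAQAAAAEAAAAABAAQAAAAAAAAIAAATCwAAEwsAABAAAAAAAAAAAAAAABEREQAiIiIAMzMzAERERABVVVUAZmZmAHd3dwCIiIgAmZmZAKqqqgC7u7sAzMzMAN3d3QDu7u4A////AGeJmYiIm7upU1d4iIiJq7zuqJeLyHiLqaqZqru7qImGZ4iJiJiJu6p0VniIiIiau92Yl4q5umiqqZmaq7yodq1niIiJmXebq5VWeIiIiZmau6ibp2iqd5iZmZmruXmmaXiYd4mId4qqp1Z4iIiJmpiryXm5d4eJh5mJiJq2OMlCeal3iHZ3iZmpd3eIiImaqpiriKmYh4mImZmImqUEmHdYu4eIdlVomZmHd4iImaq7qFeqqod4iZmaqZmauSAUi0fMuYiIZUV4mZh3eImZq7u5ZYmZl2d4mauYmqu6UAB9WMzKiJqoVFaJmYd4maq8y6mImqiId4eJmYm8uqlCMo96u8uYmrqFRXiZh3iZq92pl4vMyoZnrJeHi8ypphJmv4m7y5mqqqdFaJmXeJmrzIZ5zLu6hlad2oebu6uSAWismaq7q6ibuFVniZiJmsy6hTfKmruXZnvMqaurujABWoeZmqq8uZu5Znd4mZqr38hkJImbu6dnvLqqqquVERJrlpmqmqu6q6mHd3eImqvf+TMzV4q8p2q7zcmbuWMyI3qoiZqpmaqrmIh3d4iJq9/5IUZlRYu5adqKy6u3NEMkirqJqpmaqquneIh3iIir3/lEZlRVV7p77Habu6YSM0abu5mqmZqqqah3iHeIiJvf+mZlVXdliZ3tp4qqphATV5qqmqqZqruYmod4iIiIms/7hUVniIZGre7JiZmoEAJomamqqZmqu5eKqHeIiIiJv/yWIleJmFR93duYiacQE2iZmZmZmaq8p4m5h3eIiZmu+5gxNnmZhUnd7bmJlhAUeImZmZmZqruHibuYd4mJmJzZenITZ3iYZa3ty5mUASV4iIiJmaqquXh3mqiJmJmqqpZppyJFVVeXa93cmZQBNXiJmYeKqrunm3VniZmImry4VFeahWdkQ2hp3tuIlAJFeImZd4qqvKaNpmd3iHis3blSRnZmVohTN4rd3JWGEUV4iZl3ipq7p23YZ3eHaLzd22M1dmVUJYY2i93clEZCRniJmWeamqqpfPloiIdXq97IiGVnZ3UhN2WM7cuVMzRXiImZZ6qaqYic6omYh1at7YaaqGeHQ0QhNYzty6ZFIleIiZmJqpmIqqvKmpiHaK3qZ5qqh3Z3U0MzS+26l1ZSaIiZmcupiKupmsuImYeZrLd5qrqHeIUjR4ZH3tp2VmVoiJmZq7mKu6mazHV5ibqpd5qaq5d4gwFImHirzJY0Z3iYiZmZmru6mau8hFiKy5VqqpmrqIhSAUiXjMiap0NXeJmJmcupq6mbu7uDR5vLY3q7qZmphSEjWKeN2pmYQ1d3mpiZq7urqazbmqZGrMpBi73JirpyACNYmJu6mrp0RneJmYjJiquqvduZqFa8ulBKvNqcyoMAE2iaqYibu5dWZ3ipiOyYmaqby6uGaMypkwaryqzbhBATWLqYeJqqqXd3eKqI/amJq8yqu4Vpy3aqIXq7u8yDIyJYu5h3iaqpiZh4qof9uYmszLvMp4q4VYxxOsu8unVDM0arqIh3iZmZmHmqmO25isyqvMu4nNpkWpQ1iL/XZ3dTRoqYmZmHmpmIiamYq7qb3cmZvLd63aZHl1d1O+dXiHVneIiImqiZmZiImZh6y5iszJi8p1esyXiYeIckuFaIh3iYiIdmiZq5iIiZmDbNuZmsuay5VGjMmKp3iXJpd4iIiIiIh2iJmamImYmZM3zcqZqpm8uERJ23nHV4hUZ3iZmIh4h3moiYmXiZiKpUJt65mpqpmrgzbMh7pmeIh2eIiIh2eJqpiJiYZ5qYq3ZDntqamauXqkJruoeXaIeJh3iIiIZquql3mIhXqpish1J926qYm6aLUUrJmWaIiIiHd4iHZWzaqoeZhzSbl5uIYn3Lumasx3tyNaubc4mJmYdmeIeGWdy6mJu5IWqXiohEvczHR7zZSbQjWqqUeZqpqWVniHVay7upiu+RN4iJZkfNzaMo3cp1q1AIuqWKq5m6dXiYVbuqqpiK3/cUZ4gySM3McSrsu6da1QOqpomqm7l2eJc47KmIiZq+/UNGiDIp3MpSOuu7qnOcIIq3iZq8uWZ4hTr8qImZmqz/lEV4Vib8hkNb3NyogxqBerlYrcy6dniFKvyXmpiJm//oVXmIMZp2eWfdy6dlEnV7ykSty7unZ4U7/Iiql4ma3/xki4cgSZmWSdy5iGRCNY3rdEvbu8p1VE37ibqHiZrP/3SchANoiHN825d5lCNVbOuHacu7zbdCPPx4uoeJqr3/lZxTNEV3ec64d3m5MDdpyoiJqqvN2UEY/5i6l4q7zf+nm1VCAmm8yoiIibpyFGm5iKu5iJzKUyGf16uYi8ze/ZmZZSAGuoeJmJmamGVEaKmJrNyYirp1QU3qipmqvN/8eapEMB3oVomZmqmHZVZniZqs7rmZqXZBKdyZy5is3/xoqjNDLOhniaqqmHdlVmeKqZvuurqph2MUvLu7l4vf+2iZM0Mp2YiaqqmId2ZWaZiZms3cupmIdTKcu7u3e97paJpVVCW7maqqmId3dnZ6qImazMu6mId4UI65rMlYz9ZommZVM5uqqqmZdWd4dnu4iJm83KiIiIdAXuqb3ZadtXmad2Q1rKmZmZlkV4h1e7mIib3bmImYhyBu7JnO7KmGeZmIdEm6mZmqqFRniIZ7uYiZvduZiJmYYQn+uave24Z5modmq5mIqqqXRGd4h3vKmJrN25iJmZiGAL/ambzetliZ"/>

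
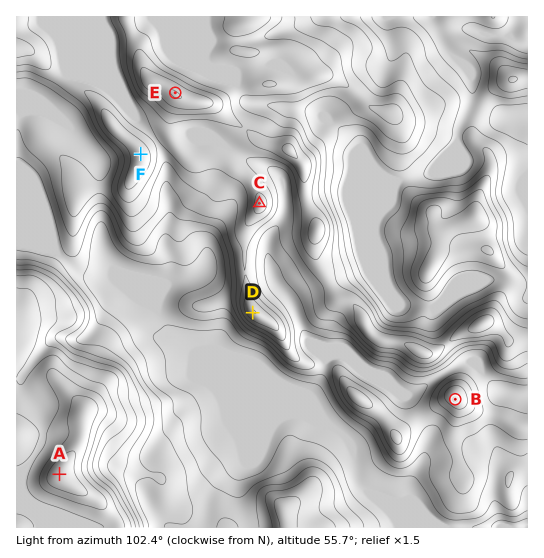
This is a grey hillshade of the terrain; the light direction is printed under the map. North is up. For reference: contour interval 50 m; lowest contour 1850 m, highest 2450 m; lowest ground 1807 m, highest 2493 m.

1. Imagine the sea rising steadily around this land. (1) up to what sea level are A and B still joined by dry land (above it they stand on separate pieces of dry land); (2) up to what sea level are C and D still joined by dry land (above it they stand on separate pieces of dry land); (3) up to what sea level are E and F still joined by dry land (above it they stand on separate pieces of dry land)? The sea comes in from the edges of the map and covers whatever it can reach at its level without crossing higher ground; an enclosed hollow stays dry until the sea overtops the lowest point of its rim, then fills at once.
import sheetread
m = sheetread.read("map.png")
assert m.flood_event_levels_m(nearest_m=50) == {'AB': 2050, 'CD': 2200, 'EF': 2250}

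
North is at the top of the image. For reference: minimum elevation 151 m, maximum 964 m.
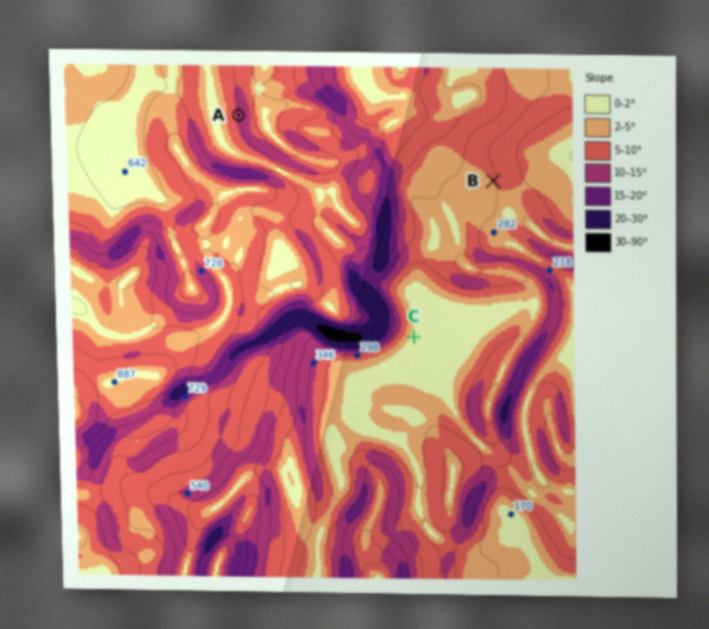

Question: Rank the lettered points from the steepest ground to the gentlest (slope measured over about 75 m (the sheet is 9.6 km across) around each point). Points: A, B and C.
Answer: A B C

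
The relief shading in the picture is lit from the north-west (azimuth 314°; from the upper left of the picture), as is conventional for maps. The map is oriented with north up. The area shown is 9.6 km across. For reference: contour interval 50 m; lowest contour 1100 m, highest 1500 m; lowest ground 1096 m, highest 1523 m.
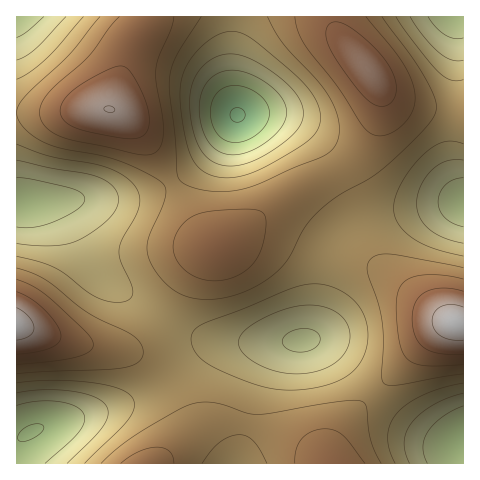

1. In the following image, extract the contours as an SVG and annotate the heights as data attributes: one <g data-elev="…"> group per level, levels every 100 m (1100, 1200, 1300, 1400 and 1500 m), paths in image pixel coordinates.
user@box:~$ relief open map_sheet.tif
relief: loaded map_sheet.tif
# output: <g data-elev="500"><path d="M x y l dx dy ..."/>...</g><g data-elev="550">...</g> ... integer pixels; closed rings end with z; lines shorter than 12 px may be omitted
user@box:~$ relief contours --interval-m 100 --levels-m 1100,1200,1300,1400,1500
<g data-elev="1100"><path d="M235 122l-4-4-1-6 5-4 6 0 4 4-1 6-3 4z"/></g><g data-elev="1200"><path d="M427 463l-3-8-1-8 1-8 4-7 15-15 20-11"/><path d="M17 405l19-4 21 0 17 4 6 4 3 4 1 8-5 11-34 31"/><path d="M294 352l-7-3-4-5 0-5 4-5 8-4 10-2 8 2 5 4 2 7-5 7-9 4z"/><path d="M463 227l-10-4-8-5-5-8-2-8 2-9 6-8 7-5 10-2"/><path d="M17 178l16 1 38 9 10 5 4 6-2 4-5 6-23 12-20 6-18 0"/><path d="M228 154l-13-5-9-11-6-16-1-19 4-14 8-11 12-7 13-1 19 6 18 12 11 13 2 7 0 7-1 7-5 7-16 15-19 9-9 2z"/><path d="M463 38l-9 0-8-3-10-8-8-10"/><path d="M44 17l-17 15-10 6"/></g><g data-elev="1300"><path d="M395 463l-6-14-1-12 2-13 7-11 12-10 15-8 19-7 20-5"/><path d="M284 390l-15-2-17-5-27-11-17-8-9-8-6-8-2-9 2-7 5-5 9-5 93-36 12-2 10 0 12 4 10 5 15 13 8 17 0 20-6 19-12 13-16 8-25 6z"/><path d="M17 383l33-3 38 2 28 6 9 3 6 5 3 4 0 5-5 13-10 12-34 33"/><path d="M463 256l-30-8-20-10-14-14-4-8-1-8 2-12 6-14 10-15 12-13 10-8 10-4 9-1 10 3"/><path d="M222 178l-11-3-8-4-7-6-5-8-4-13-4-20-3-21 0-15 5-20 14-19 18-14 8-3 9-1 9 3 10 6 48 41 15 20 4 9 1 9-3 10-6 8-24 17-38 20-14 3z"/><path d="M17 144l31 12 47 8 20 7 11 6 8 8 5 8 1 8-3 13-14 24-4 11 1 11 13 30-1 7-5 4-11 1-16-3-12-7-21-17-12-7-15-6-23-6"/><path d="M463 80l-7 1-5-1-12-8-25-29-18-26"/><path d="M83 17l-37 42-15 13-14 7"/></g><g data-elev="1400"><path d="M174 463l-1-7-4-5-5-3-7-1-18 4-18 12"/><path d="M365 463l-22-27-8-5-10-2-13 3-10 7-6 10-1 14"/><path d="M17 364l37-3 22-4 14-6 3-7-1-4-5-7-38-35-15-11-17-8"/><path d="M207 280l13 1 12-3 12-6 9-9 8-12 4-15 1-15-3-8-6-3-9-1-40 3-15 4-11 9-6 9-2 8-1 8 3 8 5 8 7 7 9 5z"/><path d="M463 279l-30-4-13 0-10 3-6 4-5 6-3 19 4 36 3 10 5 7 8 4 10 2 37-1"/><path d="M119 17l-9 10-22 30-40 37-7 11-1 11 2 7 5 5 15 9 83 18 7-1 5-2 3-5 3-7 0-18-7-38 0-14 2-11 13-30 3-12"/><path d="M295 17l3 14 6 12 34 45 24 37 9 9 12 2 13-6 12-11 6-13 1-14-5-15-8-16-36-44"/></g><g data-elev="1500"><path d="M17 340l12-4 4-3 1-5-5-11-12-9"/><path d="M463 307l-11-3-11 2-7 7-2 8 2 8 7 7 10 4 12 0"/><path d="M108 112l5 0 2-3-4-3-5 0-2 4z"/></g>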